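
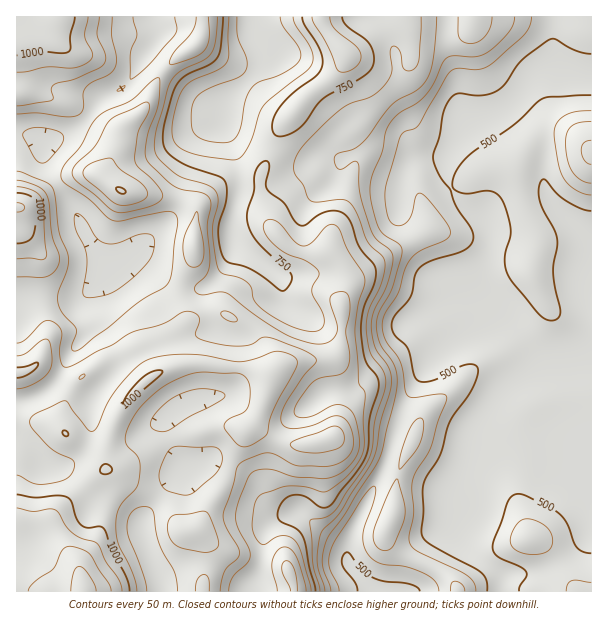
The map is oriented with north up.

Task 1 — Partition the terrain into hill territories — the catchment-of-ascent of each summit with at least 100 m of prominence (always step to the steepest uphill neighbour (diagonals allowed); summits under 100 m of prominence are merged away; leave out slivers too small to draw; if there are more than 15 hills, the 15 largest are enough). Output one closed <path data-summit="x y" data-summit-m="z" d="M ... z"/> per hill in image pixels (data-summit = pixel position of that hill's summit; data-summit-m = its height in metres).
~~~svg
<path data-summit="84 591" data-summit-m="1172" d="M591 16l-437 1 4 16-12 21 54 46 24 8 0 20 12 30 4 16-2 23-8 28 5 21-13 27-12 11-10 5-26-5-15-8-18-17-6-3-7 0-11 6-9 2-8 17-19 15-37 0-17 4-11 5 1 287 575-1 0-229-10-1-9 3-31 3-22-32-32-32-7-18 0-16 9-30-2-17-6-8-17-9-9-10-10-18 0-21 17-28 44-20 30-35 14-5 21 8 20 1z"/><path data-summit="591 152" data-summit-m="657" d="M551 68l-14 5-30 35-42 18-19 30 0 21 6 14 13 14 17 9 6 8 2 17-9 30 0 16 3 11 10 15 26 24 22 32 50-7 0-282-20-2z"/><path data-summit="122 191" data-summit-m="1002" d="M146 52l-19 32-7 6-18 7-14 20-14 13-27 12-4 16 9 19 21 30 13 30 19 27 8 0 15-8 7 0 30 24 14 6 21 3 10-5 12-11 13-27-5-21 10-37-2-24-14-36 0-20-24-8-41-33z"/><path data-summit="59 17" data-summit-m="1025" d="M153 16l-136 0-1 118 17 2 15 6 18-8 14-8 22-29 18-7 12-12 8-19 11-12 7-14z"/><path data-summit="17 207" data-summit-m="1055" d="M27 134l-11 1 0 168 28-7 33 2 12-6 11-11 8-17-17-19-18-38-25-37-5-12 3-15z"/>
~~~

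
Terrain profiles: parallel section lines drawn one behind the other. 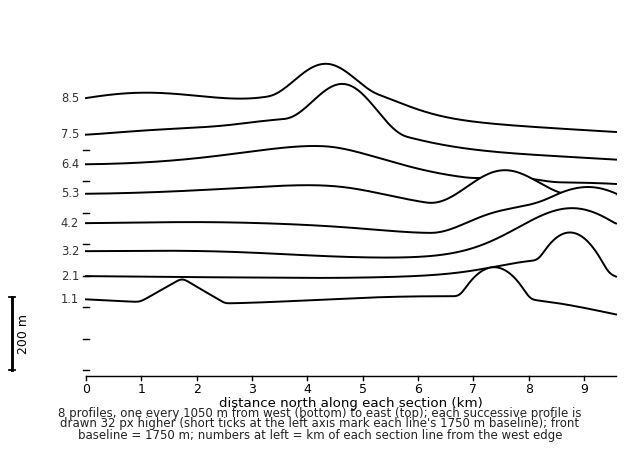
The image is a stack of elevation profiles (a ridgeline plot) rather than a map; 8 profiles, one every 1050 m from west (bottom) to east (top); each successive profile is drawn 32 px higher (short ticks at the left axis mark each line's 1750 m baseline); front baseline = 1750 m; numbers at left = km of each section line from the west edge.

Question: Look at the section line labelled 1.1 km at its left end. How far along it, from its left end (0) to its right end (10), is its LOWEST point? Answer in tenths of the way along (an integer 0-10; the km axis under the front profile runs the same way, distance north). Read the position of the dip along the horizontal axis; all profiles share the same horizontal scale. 10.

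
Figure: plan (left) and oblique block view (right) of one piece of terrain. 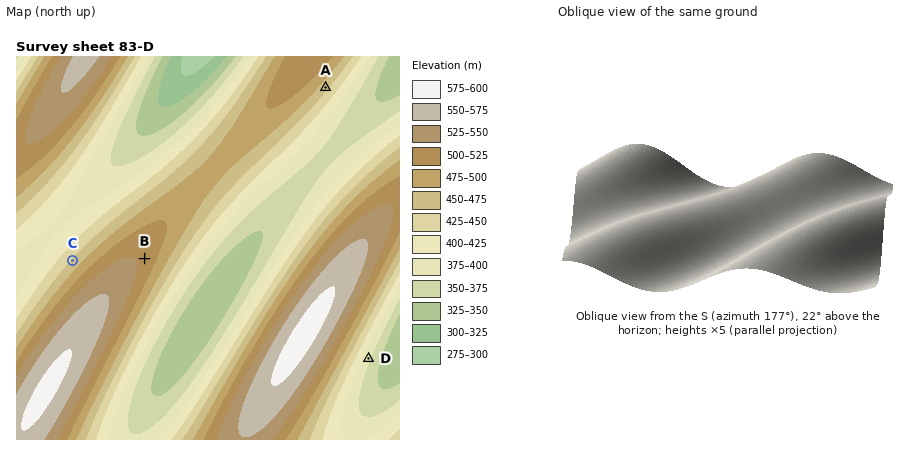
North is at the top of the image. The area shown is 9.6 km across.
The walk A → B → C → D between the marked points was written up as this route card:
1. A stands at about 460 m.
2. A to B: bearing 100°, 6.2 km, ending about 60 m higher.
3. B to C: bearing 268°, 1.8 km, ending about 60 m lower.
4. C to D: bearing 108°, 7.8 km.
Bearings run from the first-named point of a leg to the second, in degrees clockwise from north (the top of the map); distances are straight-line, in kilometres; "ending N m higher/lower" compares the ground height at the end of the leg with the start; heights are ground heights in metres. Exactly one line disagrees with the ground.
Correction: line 2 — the bearing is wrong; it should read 227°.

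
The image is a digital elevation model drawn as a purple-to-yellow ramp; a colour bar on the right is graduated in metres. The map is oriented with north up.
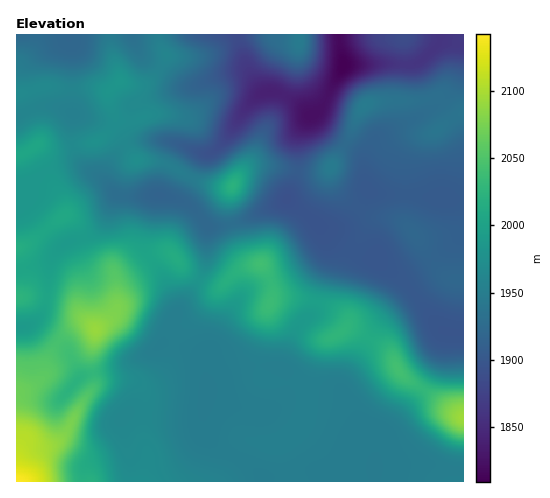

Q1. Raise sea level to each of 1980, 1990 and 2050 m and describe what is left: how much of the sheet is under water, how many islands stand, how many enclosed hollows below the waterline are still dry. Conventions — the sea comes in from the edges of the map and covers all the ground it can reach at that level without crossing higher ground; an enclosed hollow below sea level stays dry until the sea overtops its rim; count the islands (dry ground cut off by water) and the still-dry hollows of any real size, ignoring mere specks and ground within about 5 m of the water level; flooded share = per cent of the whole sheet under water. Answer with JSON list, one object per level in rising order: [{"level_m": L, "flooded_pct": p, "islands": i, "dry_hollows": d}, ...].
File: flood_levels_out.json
[{"level_m": 1980, "flooded_pct": 72, "islands": 1, "dry_hollows": 0}, {"level_m": 1990, "flooded_pct": 76, "islands": 1, "dry_hollows": 0}, {"level_m": 2050, "flooded_pct": 94, "islands": 1, "dry_hollows": 0}]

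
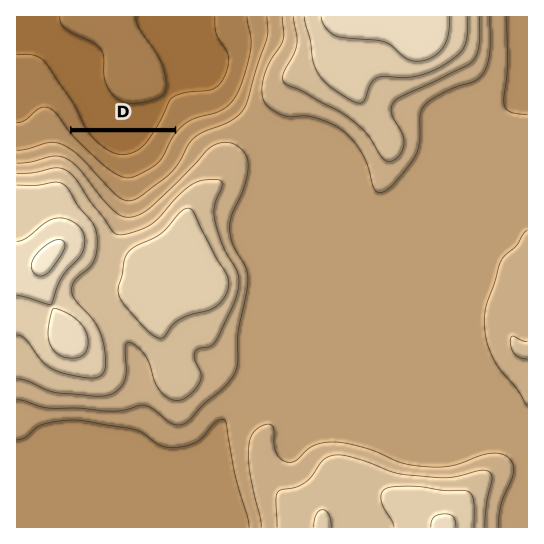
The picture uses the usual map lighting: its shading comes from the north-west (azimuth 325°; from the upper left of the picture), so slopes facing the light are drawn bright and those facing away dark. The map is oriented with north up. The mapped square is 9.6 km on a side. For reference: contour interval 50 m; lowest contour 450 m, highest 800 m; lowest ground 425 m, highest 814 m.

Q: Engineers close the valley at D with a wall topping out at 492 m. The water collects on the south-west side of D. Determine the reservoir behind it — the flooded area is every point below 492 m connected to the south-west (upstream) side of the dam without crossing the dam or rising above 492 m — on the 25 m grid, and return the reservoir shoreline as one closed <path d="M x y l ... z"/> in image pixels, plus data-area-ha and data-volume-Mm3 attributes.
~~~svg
<path d="M171 132l-98 1 32 31 13 8 15 1 17-8 10-10 5-12 7-9-1-2z" data-area-ha="94" data-volume-Mm3="30.82"/>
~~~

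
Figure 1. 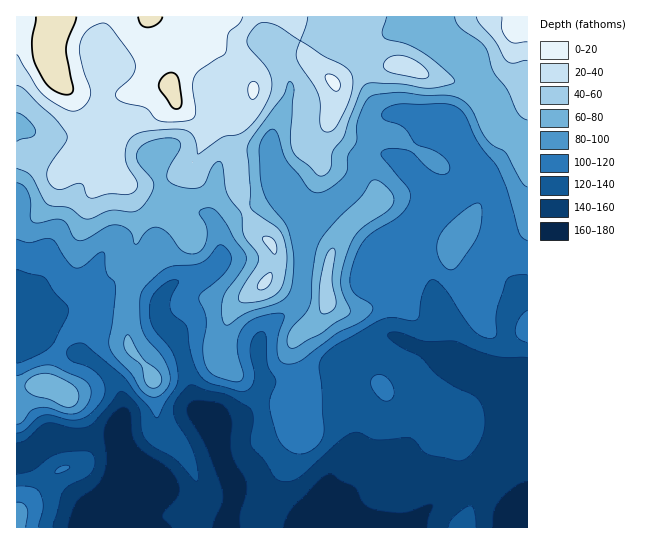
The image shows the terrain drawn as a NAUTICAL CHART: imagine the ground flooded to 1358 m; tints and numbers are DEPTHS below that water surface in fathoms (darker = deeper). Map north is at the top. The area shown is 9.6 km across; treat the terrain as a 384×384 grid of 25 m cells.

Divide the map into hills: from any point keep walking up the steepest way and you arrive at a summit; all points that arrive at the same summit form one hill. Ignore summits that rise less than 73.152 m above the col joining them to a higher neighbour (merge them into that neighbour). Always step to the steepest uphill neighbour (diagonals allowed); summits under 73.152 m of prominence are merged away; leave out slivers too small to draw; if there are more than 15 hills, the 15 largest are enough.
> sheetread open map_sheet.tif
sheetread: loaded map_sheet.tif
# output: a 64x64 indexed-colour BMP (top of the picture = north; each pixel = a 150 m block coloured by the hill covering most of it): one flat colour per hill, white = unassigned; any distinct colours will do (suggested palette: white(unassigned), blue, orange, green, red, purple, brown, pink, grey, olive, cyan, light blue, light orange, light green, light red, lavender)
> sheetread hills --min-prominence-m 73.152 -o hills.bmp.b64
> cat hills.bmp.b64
<image width="64" height="64" href="data:image/bmp;base64,Qk12CAAAAAAAAHYAAAAoAAAAQAAAAEAAAAABAAQAAAAAAAAIAAATCwAAEwsAABAAAAAAAAAA////ALR3HwAOf/8ALKAsACgn1gC9Z5QAS1aMAMJ34wB/f38AIr28AM++FwDox64AeLv/AIrfmACWmP8A1bDFAERERERBERERERERERERERERERERERERERERERERERERREREREERERERERERERERERERERERERERERERERERERFERERERBEREREREREREREREREREREREREREREREREREUREREREQRERERERERERERERERERERERERERERERERERREREREREERERERERERERERERERERERERERERERERERFERERERERBEREREREREREREREREREREREREREREREREUREREREREERERERERERERERERERERERERERERERERERREREREREQRERERERERERERERERERERERERERERERERFERERERERBERERERERERERERERERERERERERERERERETNEREREREERERERERERERERERERERERERERERERERERMzREREREQREREREREREREREREREREREREREREREREREzMzMzMzMxERERERERERERERERERERERERERERERERETMzMzMzMzERERERERERERERERERERERERERERERERERMzMzMzMzMREREREREREREREREREREREREREREREREREzMzMzMzMxERERERERERERERERERERERERERERERERETMzMzMzMzERERERERERERERERERERERERERERERERERMzMzMzMzMREREREREREREREREREREREREREREREREREzMzMzMzMxERERERERERERERERERERERERERERERERETMzMzMzMxERERERERERERERERERERERERERERERERERMzMzMzMxEREREREREREREREREREREREREREREREREREzMzMzMxERERERERERERERERERERERERERERERERERETMzMzMRERERERERERERERERERERERERERERERERERERMzMzEREREREREREREREREREREREREREREREREREREREzMxERERERERERERERERERERERERERERERERERERERETMxERERERERERERERERERERERERERERERERERERERERMxERERERERERERERERERERERERERERERERERERERERExEREREREREREREREREREREREREREREREREREREREREREREREREREREREREREREREREREREREREREREREREREREREREREREREREREREREREREREREREREREREREREREREREREREREREREREREREREREREREREREREREREREREREREREREREREREREREREREREREREREREREREREREREREiEREREREREREREREREREREREREREREREREREREREREiIRERERERERERERERERERERERERERERERERERERERESIhERERERERERERERERERERERERERERERERERERERESIiERERERERERERERERERERERERERERERERERERERERIiIREREREREREREREREREREREREREREREREREREREREiIhERERERERERERERERERERERERERERERERERERERESIiERERERERERERERERERERERERERERERERERERERERIiIREREREREREREREREREREREREREREREREREREREREiIhERERERERERERERERERERERERERERERERERERERESIiERERERERERERERERERERERERERERERERERERERERIiIREREREREREREREREREREREREREREREREREREREREiIhERERERERERERERERERERERERERERERERERERERESIiERERERERERERERERERERERERERERERERERERERESIiIREREREREREREREREREREREREREREREREREREREiIiIhEREREREREREREREREREREREREREREREREREREREiIiERERERERERERERERERERERERERERERERERERERERIiIRERERERERERERERERERERERERERERERERERERERESIhERERERERERERERERERERERERERERERERERERERERIiEREREREREREREREREREREREREREREREREREREREREiIRERERERERERERERERERERERERERERERERERERERESIhERERERERERERERERERERERERERERERERERERERERIiERERERERERERERERERERERERERERERERERERERERIiIREREREREREREREREREREREREREREREREREREREREiIhEREREREREREREREREREREREREREREREREREREREiIiERERERERERERERERERERERERERERERERERERERESIiIRERERERERERERERERERERERERERERERERERERESIiIhERERERERERERERERERERERERERERERERERERESIiIiERERERERERERERERERERERERERERERERERERESIiIiIRERERERERERERERERERERERERERERERERERESIiIiIhERERERERERERERERERERERERERERERERERESIiIiIiERERERERERERERERERERERERERERERERERESIiIiIiIRERERERERERERERERERERERERERERERERESIiIiIiIhERERERERERERERERERERERERERERERERERIiIiIiIi"/>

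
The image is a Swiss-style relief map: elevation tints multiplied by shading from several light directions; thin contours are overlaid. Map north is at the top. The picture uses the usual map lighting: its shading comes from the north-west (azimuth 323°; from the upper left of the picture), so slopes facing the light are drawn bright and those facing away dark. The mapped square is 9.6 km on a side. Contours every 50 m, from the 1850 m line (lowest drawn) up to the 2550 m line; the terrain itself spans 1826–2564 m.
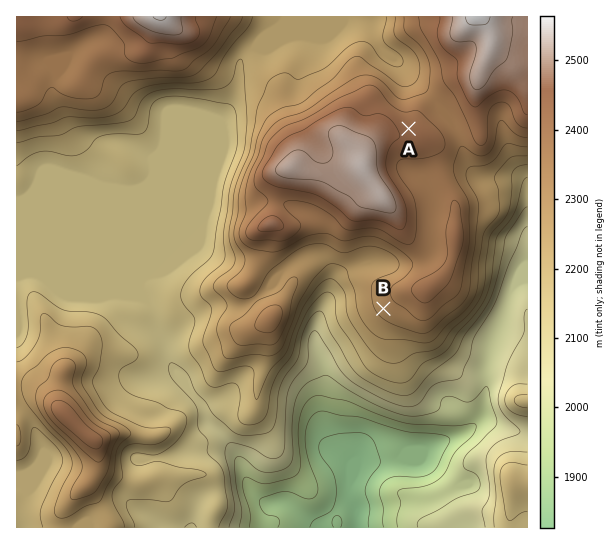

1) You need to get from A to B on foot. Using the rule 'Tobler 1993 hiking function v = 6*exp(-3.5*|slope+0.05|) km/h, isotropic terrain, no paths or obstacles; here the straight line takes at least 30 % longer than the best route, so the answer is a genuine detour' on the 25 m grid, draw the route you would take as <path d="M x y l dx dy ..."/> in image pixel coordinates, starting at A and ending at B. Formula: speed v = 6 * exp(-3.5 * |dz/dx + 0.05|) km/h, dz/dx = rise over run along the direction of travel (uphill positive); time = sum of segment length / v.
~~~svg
<path d="M409 129l13 26 0 99-5 11-16 16-6 2-5 6-7 13 0 7"/>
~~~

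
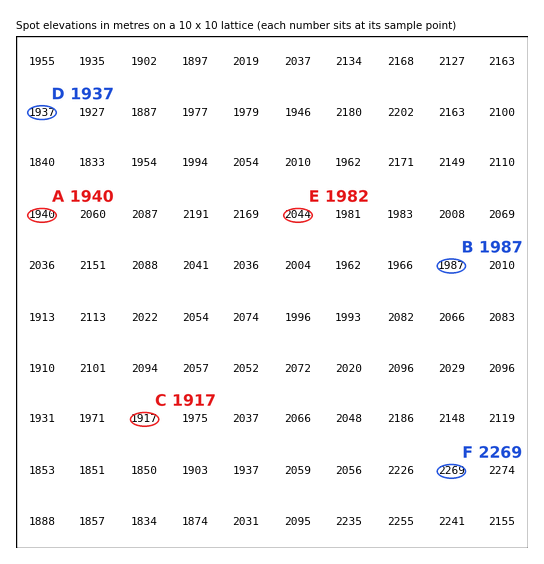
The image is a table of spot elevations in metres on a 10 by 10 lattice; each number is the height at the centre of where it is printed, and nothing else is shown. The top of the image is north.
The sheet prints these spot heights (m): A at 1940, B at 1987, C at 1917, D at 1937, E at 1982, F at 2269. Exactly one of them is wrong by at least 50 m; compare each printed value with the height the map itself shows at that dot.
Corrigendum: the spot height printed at E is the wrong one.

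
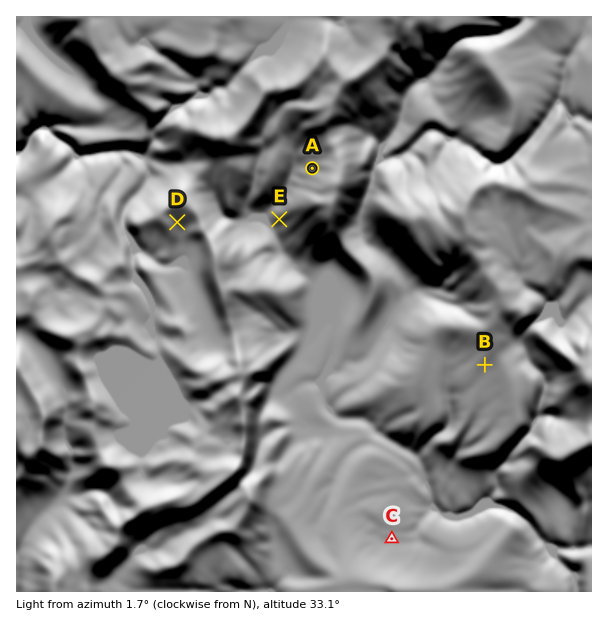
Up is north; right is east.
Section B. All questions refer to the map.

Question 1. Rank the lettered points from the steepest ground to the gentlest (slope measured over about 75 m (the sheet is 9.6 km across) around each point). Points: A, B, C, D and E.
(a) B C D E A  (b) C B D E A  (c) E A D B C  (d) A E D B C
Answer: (d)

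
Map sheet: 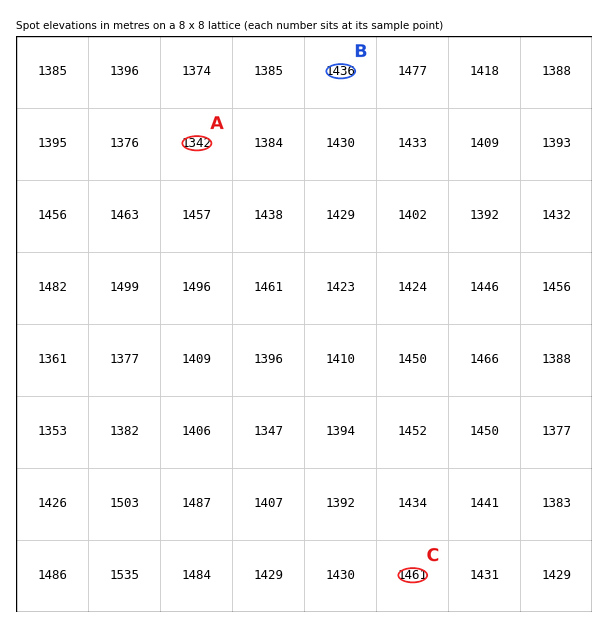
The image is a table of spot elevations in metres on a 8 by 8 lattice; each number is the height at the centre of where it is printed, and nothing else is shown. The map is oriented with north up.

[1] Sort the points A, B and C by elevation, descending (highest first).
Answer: ["C", "B", "A"]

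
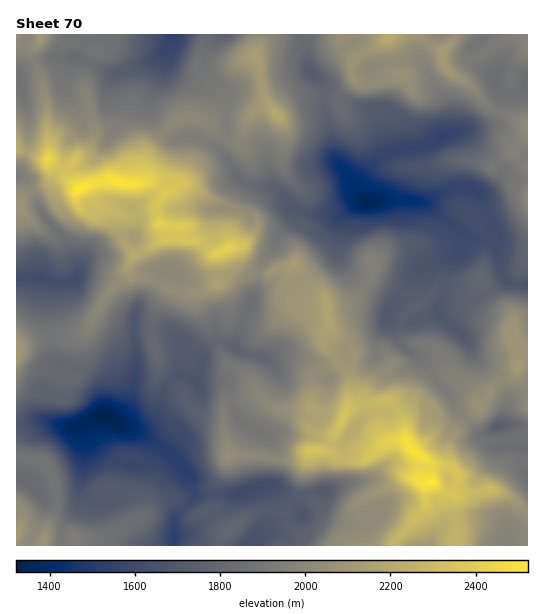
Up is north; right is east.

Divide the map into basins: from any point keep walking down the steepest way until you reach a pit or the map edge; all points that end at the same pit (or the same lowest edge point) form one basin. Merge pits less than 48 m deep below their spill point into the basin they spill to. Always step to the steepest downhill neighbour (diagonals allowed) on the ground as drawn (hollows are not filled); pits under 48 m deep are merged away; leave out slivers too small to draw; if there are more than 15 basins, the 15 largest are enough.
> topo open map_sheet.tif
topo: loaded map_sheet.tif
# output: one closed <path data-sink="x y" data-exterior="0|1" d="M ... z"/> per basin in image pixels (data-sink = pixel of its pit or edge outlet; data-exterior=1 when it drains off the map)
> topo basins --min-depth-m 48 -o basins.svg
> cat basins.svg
<path data-sink="102 415" data-exterior="0" d="M113 179l-19 3-9 5 6 4 10 16 16 6 3 3 1 23 12 14-8 24-18 18-16 30-8 8-8 2-28 0-31 13 1 198 57 0 1-9 22 1 10-3 22-13 17-7 11-10 13-6 7 0 10 12 7 4 16-5 6-6 0-19 8-14 3-14 3-3 28 1 27 6 13-3 10-6-4 29 1 11 4 7-12-1-13 11 3 15 6 7 8 5-14 7-1 3 107 0 2-5 30-33 0-23 4-3 4 0 14 12 8-2 4-12-2-7-7-6-19-2-6-7-12-7-8-10-19 1-19 16-6 3-19-2-12-8-5 0 6-6 2-12 7-8 9-22 2-23-3-8 5-13 0-7-4-7-10-6-7-8-4-11-3-21-6-5-9-3-6-6-10-22-5 4-12 2-8 5-18 0-10-7-6-15-6-5-2-14 1-25-2-3-20-8-23-14-14 10-4 0-11-11-4-1-11 2-14 0z"/><path data-sink="367 203" data-exterior="0" d="M511 34l-54 0-5 9-10 8-24-17-28 0-2 6 5 13 4 21-28 8-15-1-15 16-1 4-9-6-24 0-18 7-10 12-7-7-8 0-9 6-6 7-4 16-5 7-11-2-18-16-12-7-15 0-9 5-16 16-6 8-7 16-2 19 12 0 11 11 4 0 14-10 23 14 21 8 0 28 2 14 6 5 6 15 8 6 20 1 8-5 12-2 6-3 0 4 5 7 4 10 6 6 9 3 6 5 3 21 4 11 7 8 10 6 4 7 0 7-5 13 3 8-3 27 42-6 6 6 5 10 4 14 0 9 4 8 25 18 11 0 2-2 1-15 5-13 7-11 18-18 3 0 12-22 23-13 3-8-6-19 5-3 10 14 0-231-39-18-24-26-14-9 10-9 18-6z"/><path data-sink="173 35" data-exterior="1" d="M206 34l-164 0-10 21 9 22 6 26 2 41-1 15 15 10 5 10 10 10 27-10 8 0 12 4 16-1 3-6 0-13 3-8 10-16 16-16 9-5 11-1 9 2 13-19 0-8-14-13-2-7 0-11z"/><path data-sink="41 277" data-exterior="0" d="M49 159l-2 4 2 6 0 11-4 5-22 10-3 4 0 9-4 1 1 138 30-12 28 0 8-2 8-8 16-30 18-18 3-12 5-8 0-4-10-12-3-6 0-19-3-3-16-6-14-20-9 2-10-10-3-8z"/><path data-sink="498 427" data-exterior="0" d="M527 357l-7 6-7 12-20 10-12 22-3 0-18 18-7 11-5 13 0 12-4 6 9 2 6 7-5 19 8-2 17 0 11-4 17 6 15 12 6 2z"/><path data-sink="311 72" data-exterior="0" d="M342 34l-31 1-10 6-24-3-12 4-9 9-1 4 5 13 5 31 12 15 10-12 11-5 31-2 9 6 1-4 14-14 2-3-3-5 0-11 3-7-10-12z"/><path data-sink="238 493" data-exterior="0" d="M307 451l-9 7-13 3-27-6-28-1-3 3-3 14-8 14 0 19-7 7 12 17 4 3 4 0 12-10 14-8 10-3 18 0 11-11 13-1-3-17z"/><path data-sink="225 35" data-exterior="1" d="M261 34l-54 1-7 20-1 17 2 7 14 13 0 8-8 15-6 6 9 2 8-5 7-1 20 2 17-12 9 0-6-8-5-31-5-13 6-14z"/><path data-sink="495 76" data-exterior="0" d="M527 34l-14 0-34 23-18 6-10 9 14 9 24 26 37 18 2-1z"/><path data-sink="174 537" data-exterior="0" d="M177 499l-12 2-8 4-11 10-17 7-22 13-10 3-22-1 0 8 146 1 2-9 5-5-7-4-9-16-5-2-13 5-7-4z"/><path data-sink="507 545" data-exterior="1" d="M490 489l-11 4-17 0-9 3-2 5 0 8 5 19-3 18 75-1 0-34-21-16z"/><path data-sink="354 429" data-exterior="0" d="M390 401l-40 5-10 19-7 8-4 15-4 3 5 0 12 8 19 2 6-3 19-16 19-1-1-17-8-17z"/><path data-sink="21 80" data-exterior="0" d="M17 45l-1 104 31 10 2-2-1-45-7-35-9-22 3-8-14 0z"/><path data-sink="429 545" data-exterior="1" d="M433 482l-4 0-4 3 0 23-30 33-1 5 58-1 4-17-5-19 2-14-8-2z"/><path data-sink="258 545" data-exterior="1" d="M283 510l-18 0-20 8-22 19-2 8 64 1 10-5 6-5-8-5-6-7z"/>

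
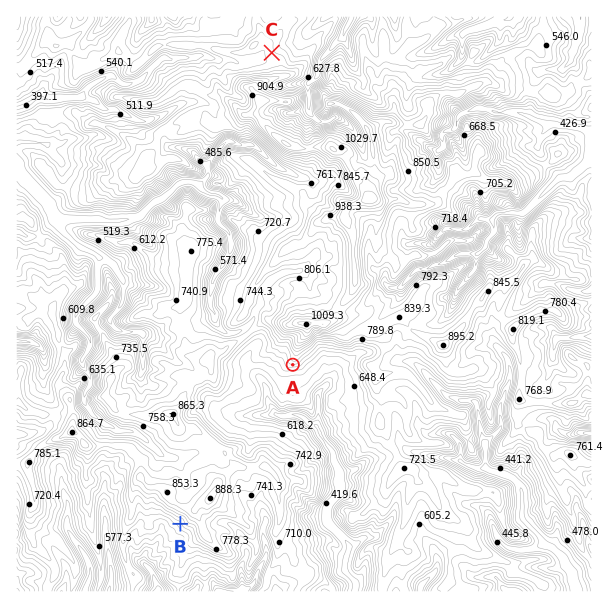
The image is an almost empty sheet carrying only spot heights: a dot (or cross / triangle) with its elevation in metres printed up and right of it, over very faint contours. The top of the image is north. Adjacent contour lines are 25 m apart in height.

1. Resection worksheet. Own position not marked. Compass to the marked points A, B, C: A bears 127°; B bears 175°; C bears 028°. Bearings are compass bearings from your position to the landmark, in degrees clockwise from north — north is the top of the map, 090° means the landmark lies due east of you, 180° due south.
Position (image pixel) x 158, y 264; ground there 690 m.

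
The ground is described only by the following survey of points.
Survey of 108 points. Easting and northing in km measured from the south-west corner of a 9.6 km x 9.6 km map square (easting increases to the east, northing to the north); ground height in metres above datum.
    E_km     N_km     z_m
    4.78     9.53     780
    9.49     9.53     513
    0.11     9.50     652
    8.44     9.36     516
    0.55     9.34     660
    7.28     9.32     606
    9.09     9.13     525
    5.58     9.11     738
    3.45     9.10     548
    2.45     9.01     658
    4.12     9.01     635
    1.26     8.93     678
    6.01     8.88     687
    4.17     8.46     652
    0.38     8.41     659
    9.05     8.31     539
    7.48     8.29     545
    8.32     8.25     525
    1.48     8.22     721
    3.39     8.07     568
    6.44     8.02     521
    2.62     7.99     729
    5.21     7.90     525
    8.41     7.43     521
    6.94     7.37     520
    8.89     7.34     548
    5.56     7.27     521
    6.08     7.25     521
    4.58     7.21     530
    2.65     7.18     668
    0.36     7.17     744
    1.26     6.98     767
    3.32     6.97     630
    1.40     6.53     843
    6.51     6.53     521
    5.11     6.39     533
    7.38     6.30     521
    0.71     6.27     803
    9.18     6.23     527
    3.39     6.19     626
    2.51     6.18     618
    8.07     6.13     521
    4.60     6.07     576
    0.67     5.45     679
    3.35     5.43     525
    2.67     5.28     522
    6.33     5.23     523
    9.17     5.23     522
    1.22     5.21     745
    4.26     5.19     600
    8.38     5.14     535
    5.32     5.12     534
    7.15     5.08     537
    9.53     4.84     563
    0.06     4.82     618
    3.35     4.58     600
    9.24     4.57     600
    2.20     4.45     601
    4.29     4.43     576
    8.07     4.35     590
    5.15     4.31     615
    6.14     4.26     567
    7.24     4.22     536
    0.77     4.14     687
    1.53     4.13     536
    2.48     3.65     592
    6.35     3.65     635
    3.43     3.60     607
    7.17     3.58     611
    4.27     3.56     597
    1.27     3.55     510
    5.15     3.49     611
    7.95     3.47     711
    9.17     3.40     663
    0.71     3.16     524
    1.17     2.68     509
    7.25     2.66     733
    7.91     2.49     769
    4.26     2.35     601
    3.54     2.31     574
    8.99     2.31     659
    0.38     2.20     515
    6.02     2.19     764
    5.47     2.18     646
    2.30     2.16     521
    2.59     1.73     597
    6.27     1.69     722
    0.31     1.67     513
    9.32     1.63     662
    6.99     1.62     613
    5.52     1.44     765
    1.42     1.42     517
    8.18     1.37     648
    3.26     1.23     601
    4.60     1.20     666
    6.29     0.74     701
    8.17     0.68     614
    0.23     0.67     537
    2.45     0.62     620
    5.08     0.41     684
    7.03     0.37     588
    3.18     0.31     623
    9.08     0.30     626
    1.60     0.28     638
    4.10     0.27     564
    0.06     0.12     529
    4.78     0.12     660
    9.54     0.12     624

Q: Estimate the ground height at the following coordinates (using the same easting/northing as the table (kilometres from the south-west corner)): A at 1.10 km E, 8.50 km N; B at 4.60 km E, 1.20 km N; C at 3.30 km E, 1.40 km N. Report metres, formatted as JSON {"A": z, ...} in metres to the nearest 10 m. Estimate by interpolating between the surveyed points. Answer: {"A": 700, "B": 670, "C": 590}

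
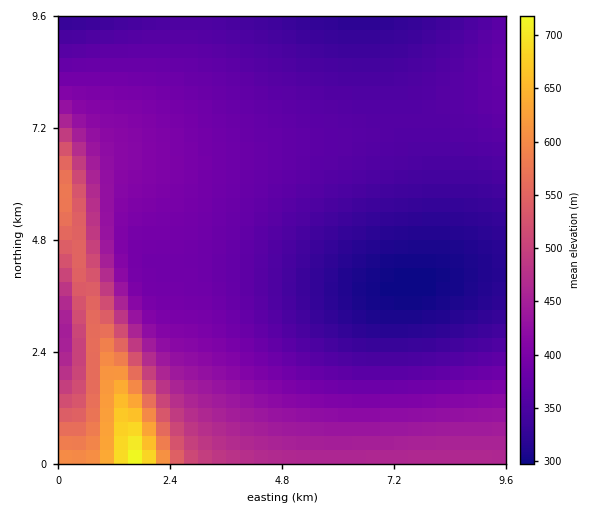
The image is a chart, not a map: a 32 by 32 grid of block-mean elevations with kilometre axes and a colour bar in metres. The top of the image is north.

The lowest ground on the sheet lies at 300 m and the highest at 730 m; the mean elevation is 400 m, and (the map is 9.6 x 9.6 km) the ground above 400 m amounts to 30.5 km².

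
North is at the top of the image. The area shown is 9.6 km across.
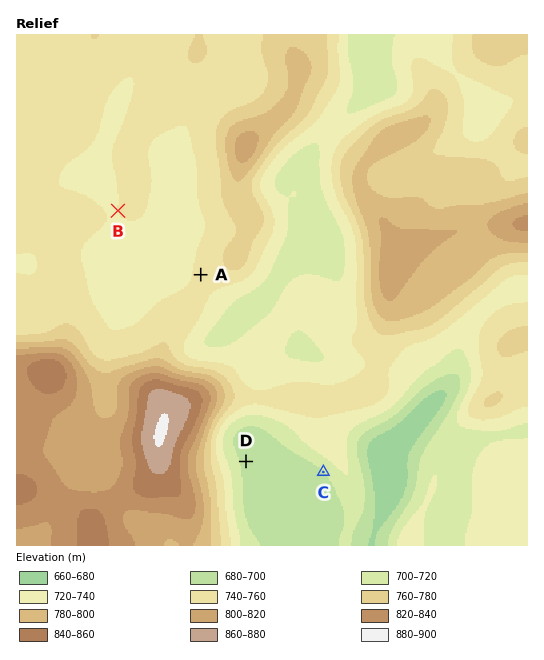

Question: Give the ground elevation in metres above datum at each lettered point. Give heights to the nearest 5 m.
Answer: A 740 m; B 740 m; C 700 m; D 695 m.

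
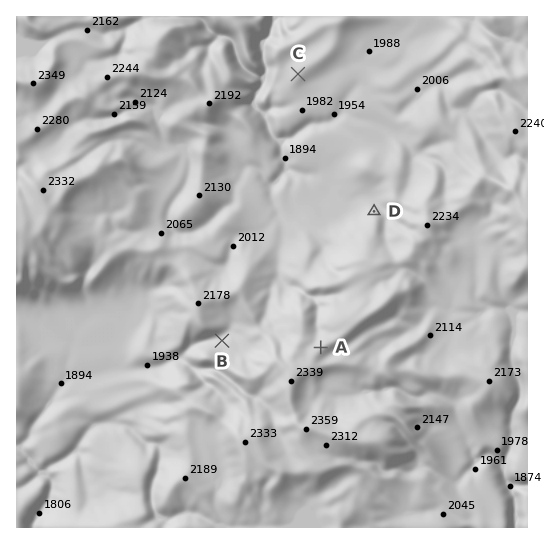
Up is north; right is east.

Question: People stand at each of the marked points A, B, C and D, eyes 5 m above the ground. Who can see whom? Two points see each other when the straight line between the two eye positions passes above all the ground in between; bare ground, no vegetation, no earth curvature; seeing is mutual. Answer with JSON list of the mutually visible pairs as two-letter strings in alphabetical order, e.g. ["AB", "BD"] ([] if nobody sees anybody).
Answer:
["AC", "CD"]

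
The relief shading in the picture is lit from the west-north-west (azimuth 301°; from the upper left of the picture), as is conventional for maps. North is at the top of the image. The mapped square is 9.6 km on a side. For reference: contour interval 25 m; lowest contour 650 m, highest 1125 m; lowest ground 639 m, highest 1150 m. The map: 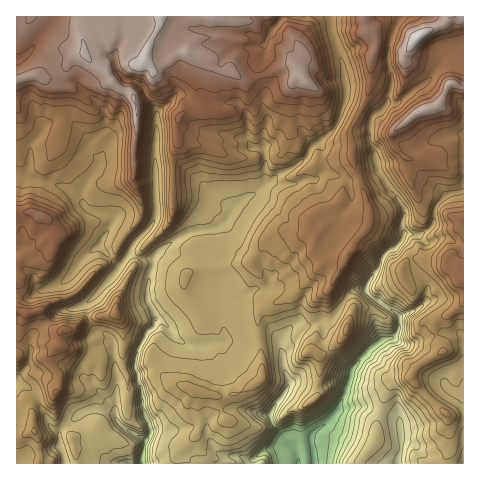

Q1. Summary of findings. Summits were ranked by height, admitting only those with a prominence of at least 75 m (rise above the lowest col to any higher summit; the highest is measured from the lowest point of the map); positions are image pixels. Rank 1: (419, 36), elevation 1150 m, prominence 511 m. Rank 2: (146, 56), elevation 1140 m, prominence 177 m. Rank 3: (425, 110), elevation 1125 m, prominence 95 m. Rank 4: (42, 216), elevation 1088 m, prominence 126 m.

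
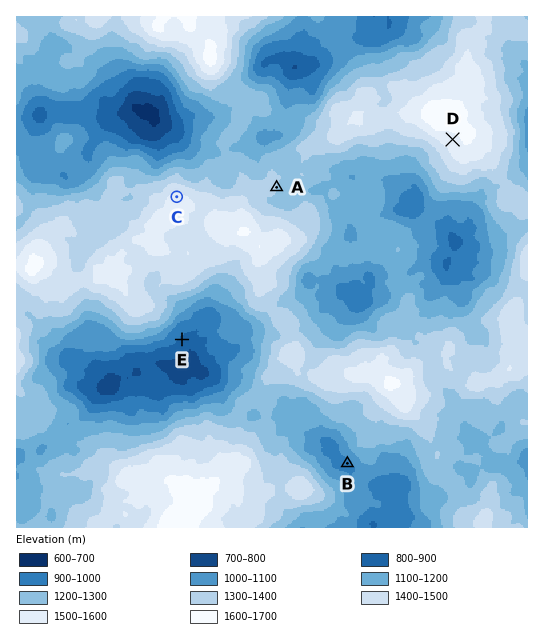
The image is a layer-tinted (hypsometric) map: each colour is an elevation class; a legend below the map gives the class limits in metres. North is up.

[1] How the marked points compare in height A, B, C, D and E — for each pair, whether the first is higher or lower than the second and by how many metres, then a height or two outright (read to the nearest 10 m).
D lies higher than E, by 690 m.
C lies higher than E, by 640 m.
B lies lower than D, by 600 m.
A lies higher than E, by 420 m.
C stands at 1520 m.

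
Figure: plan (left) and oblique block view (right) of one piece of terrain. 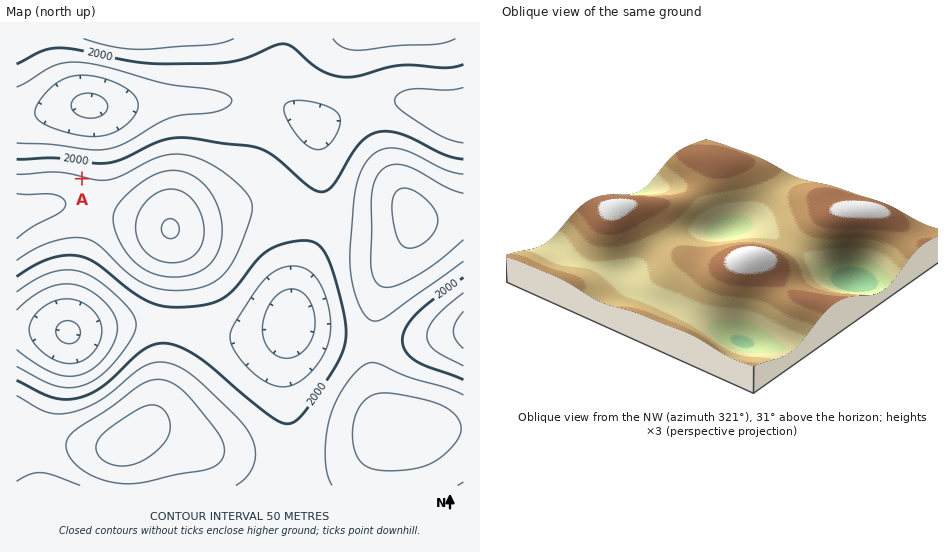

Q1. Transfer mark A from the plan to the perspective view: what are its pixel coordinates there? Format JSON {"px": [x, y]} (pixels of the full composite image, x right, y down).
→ {"px": [780, 304]}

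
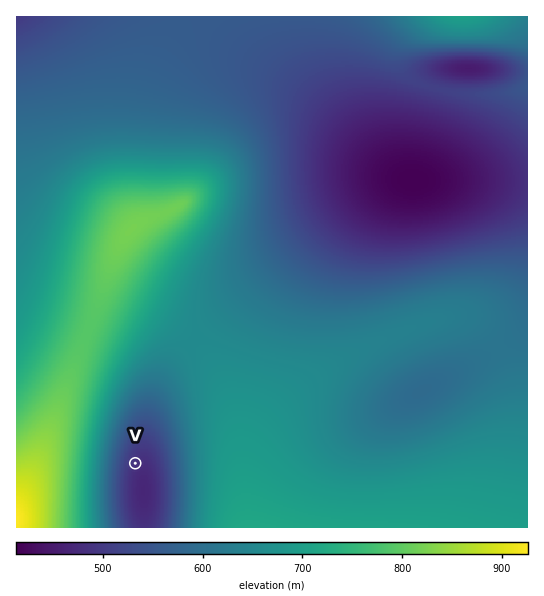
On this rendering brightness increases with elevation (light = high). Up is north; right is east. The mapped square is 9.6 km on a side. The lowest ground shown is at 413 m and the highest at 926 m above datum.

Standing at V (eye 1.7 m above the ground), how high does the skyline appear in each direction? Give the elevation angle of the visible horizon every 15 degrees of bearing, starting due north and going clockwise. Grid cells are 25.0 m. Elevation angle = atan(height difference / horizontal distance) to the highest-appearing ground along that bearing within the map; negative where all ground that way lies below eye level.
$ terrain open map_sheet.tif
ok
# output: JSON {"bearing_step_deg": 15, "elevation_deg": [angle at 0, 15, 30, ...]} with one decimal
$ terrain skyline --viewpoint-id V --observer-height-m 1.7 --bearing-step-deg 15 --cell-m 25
{"bearing_step_deg": 15, "elevation_deg": [5.3, 4.5, 5.1, 6.0, 6.9, 7.5, 7.7, 7.4, 6.8, 5.8, 2.6, 0.2, 0.3, 2.7, 6.6, 9.7, 11.9, 13.5, 14.3, 14.3, 13.5, 11.9, 9.8, 7.4]}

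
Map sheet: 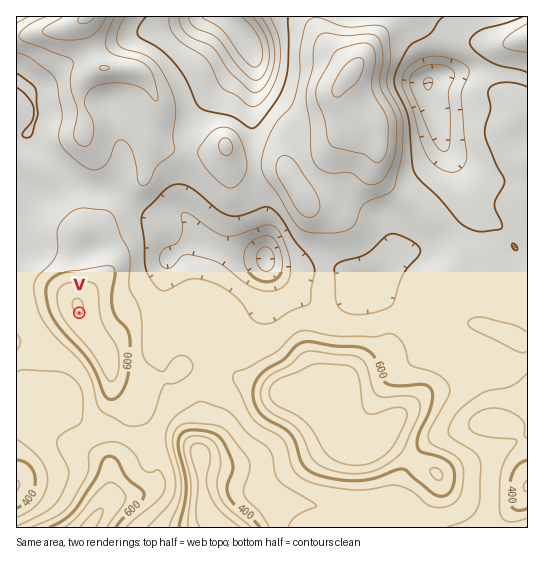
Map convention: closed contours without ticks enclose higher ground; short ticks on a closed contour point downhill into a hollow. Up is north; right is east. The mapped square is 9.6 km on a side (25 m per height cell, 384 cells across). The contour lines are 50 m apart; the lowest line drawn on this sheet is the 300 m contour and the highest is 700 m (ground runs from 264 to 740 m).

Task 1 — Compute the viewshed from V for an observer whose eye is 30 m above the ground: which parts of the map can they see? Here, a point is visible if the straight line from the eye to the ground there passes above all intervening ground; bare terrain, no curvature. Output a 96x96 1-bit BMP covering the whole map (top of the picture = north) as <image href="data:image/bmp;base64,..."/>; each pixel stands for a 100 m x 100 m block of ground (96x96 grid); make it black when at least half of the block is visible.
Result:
<image width="96" height="96" href="data:image/bmp;base64,Qk2+BAAAAAAAAD4AAAAoAAAAYAAAAGAAAAABAAEAAAAAAIAEAAATCwAAEwsAAAIAAAAAAAAA////AAAAAAD//AAAAAf//8AAAAD//gAAAA///wAAAAD//wAAAA///AAAAAD//4AAAB//8AAAAAD//8AAAD//wAAAAAD///AAAH//gAAAAAAf//+AAH/+AAAAAAAP///gAH/8AAAAAAAH///wAH/8AAAAAAAD///gAH/+AAAAAAAD///AAH//AAAAAAAB//8AAH//gAAAAAAB//8AAH//8AAAAAAD//4AAH//+AAAAAAH//wAAP///AAAAACP//gAAP///gAAAAD///AAAP///gAAAAD//+AAAP///AAAAAD//4AAAf//+AAAAAD//wAAAf//8AAAAAD//wAAA///8AAAAAD//wAAH///4AAAAAD//wAAH///wAAAAAD//4AAH///wAAAAAD//4AID///wAAAAAD//4AMD///4AAAAAD/84AeD///8AAAAAD/4YAeD///+AAAAAD/wYAfD///+AAAAAD/gcA/n////AAAAAD/gcA//////AAAAAD/A8A//////gAAAID+A8Af/////wAAB4H+A+Af/////wAABwf8B/Af/////44AD//4D/gf//////4AP//4D/g///////4B///wH/w///////4P///wP/x/////////B//gf//////////+A//gf//////////+AP/Af//////////+AH/Af//////////+AH+AP///////+H/+AH+AB////4H/8D//AEeAA////wB/8D//AAOAAf///gB/+D//gAEAAf///AA/+f//gAEAAP+P/AA/////wAEAAHuP/AB/////4AMAAHGf/4B/////8c8AAHj//8B///////8AAHj//8D///////8AAPz///////////+AD/7//////w////+Af////////wf////A/////////gH////j/////////gH+H///////////jAD8D///4///////AAD4B///wB/////+AADgB///4D/////8AAHAB///4P/////8AD8AB//////////4AHgAA//////////wAPAAA//////////wAPAAAf///////8/gAfAAAf///////8/gH/AAAf///////4fAf/gAAP///////4fA//gAAP///////4PA//gAAH///////wPB//gAAD///////gHj//AAAB/////8HAH///AAAAf+f//8AAD//zAAAAH8H//8AAD//xAAAAD8HH/8AAB//gAAAAD+OH/4AAB//gAAAAD/+H/4AAA//AAAAAD/+H/wAAAf/AAAAAD//H/gAAAf+AAAAAD////gAAAP/AAAAAD////AAAAP/gAAAAD////AAAAH/wAAAAD///+AAAAH/gAAAAD/z/8AAAAH/gAAAAD/w8AAAAAH/gAAAAD/4AAAAAAH/AAAAAD/+AAAAAAH+AAAAAD//AAAAAAH8AAAAAD//AAAAAAP4AAAAAD//gAAAAA/wAAAAAB//wAAAAB/gAAAAAAD/wAAAAD/AAAAAAAAP4AAAAH/AAAAAAAAD4AAAAP+AAAAAAA="/>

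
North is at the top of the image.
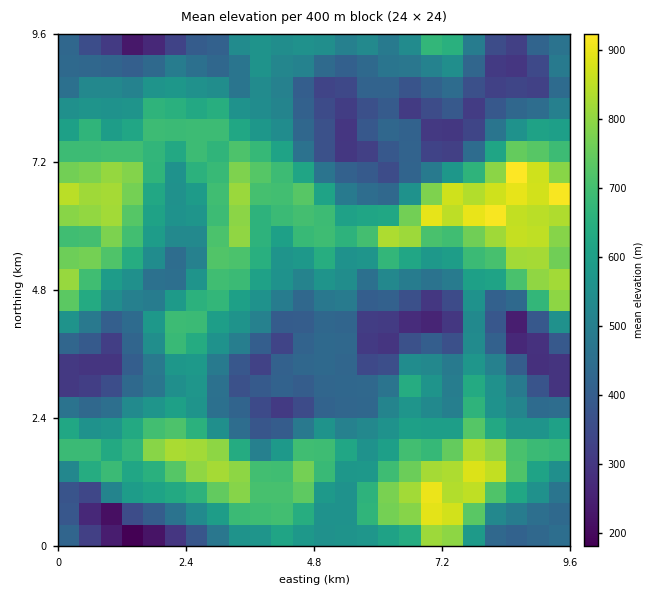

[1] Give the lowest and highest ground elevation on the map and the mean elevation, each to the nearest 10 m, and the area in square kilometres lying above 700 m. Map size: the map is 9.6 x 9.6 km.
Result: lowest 170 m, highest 950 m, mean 560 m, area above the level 15.4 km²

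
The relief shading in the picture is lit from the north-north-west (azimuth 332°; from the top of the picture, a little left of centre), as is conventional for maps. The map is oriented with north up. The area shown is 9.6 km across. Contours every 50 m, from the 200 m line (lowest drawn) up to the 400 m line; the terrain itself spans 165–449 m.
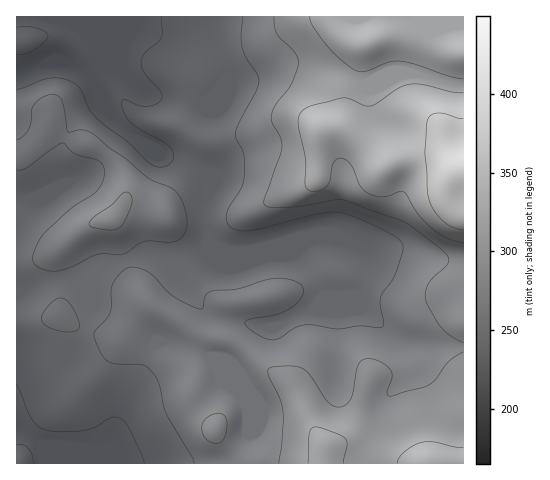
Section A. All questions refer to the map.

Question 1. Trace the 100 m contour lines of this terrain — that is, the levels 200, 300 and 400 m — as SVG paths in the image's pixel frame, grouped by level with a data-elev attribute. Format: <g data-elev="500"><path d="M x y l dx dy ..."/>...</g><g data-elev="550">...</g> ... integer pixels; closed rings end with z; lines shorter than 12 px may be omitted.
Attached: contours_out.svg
<g data-elev="200"><path d="M33 463l-1-8-4-7-5-3-6 0"/><path d="M17 384l14 34 7 8 7 4 15 2 22-1 13-4 16-9 6-1 5 2 8 10 12 26 2 8"/><path d="M17 55l8-1 8-4 11-8 4-6-3-4-9-4-9-2-10 1"/><path d="M161 17l1 15-1 6-3 4-13 11-3 4-1 6 4 11 16 17 1 5-1 3-4 5-9 2-9 0-14-7-3 2 0 3 3 11 7 9 32 18 7 6 2 5 0 5-2 4-4 4-8 1-9-4-23-21-27-20-11-13-9-20-8-7-11-4-12 0-32 11"/></g><g data-elev="300"><path d="M211 442l9 1 5-6 2-16-2-4-3-3-6-1-6 2-5 4-3 5 1 10 3 5z"/><path d="M463 352l-15 10-13 17-5 6-39 11-3 0-1-3 5-16-2-8-5-5-9-4-7-1-6 1-3 3-3 4-6 32-5 6-6 2-6-1-6-4-17-26-8-7-12-3-21 2-2 2 0 5 12 23 3 14-1 30-3 21"/><path d="M109 230l9-2 7-7 7-19-1-6-2-3-6 0-12 12-17 12-5 6 0 2 3 2z"/><path d="M274 17l2 16 19 20 3 10-7 21-15 20-4 9 0 9 8 15 2 10-18 52 0 5 7 3 17 0 46-7 9 0 56 20 12 6 30 23 7 8 1 3-2 5-14 12-5 7-2 7 0 8 2 8 13 20 10 9 12 7"/></g><g data-elev="400"><path d="M463 118l-4 0-19-5-6 1-4 2-3 7-2 29 3 41 4 14 6 9 8 7 8 5 9 2"/></g>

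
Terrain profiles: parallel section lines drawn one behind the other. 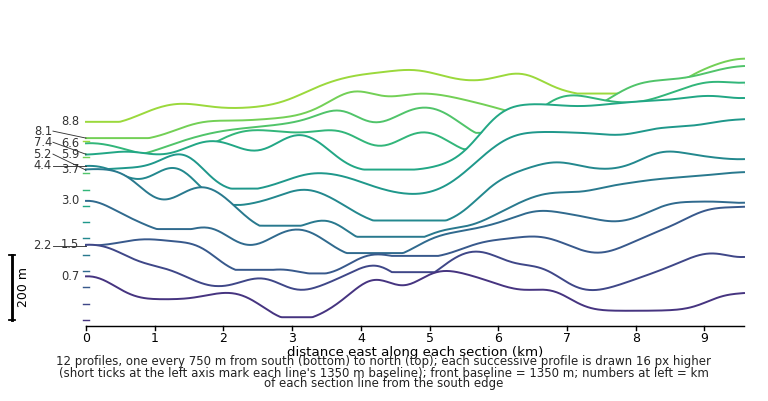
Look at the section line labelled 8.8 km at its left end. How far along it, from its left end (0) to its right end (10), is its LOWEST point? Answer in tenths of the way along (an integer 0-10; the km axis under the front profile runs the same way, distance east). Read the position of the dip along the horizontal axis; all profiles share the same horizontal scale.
0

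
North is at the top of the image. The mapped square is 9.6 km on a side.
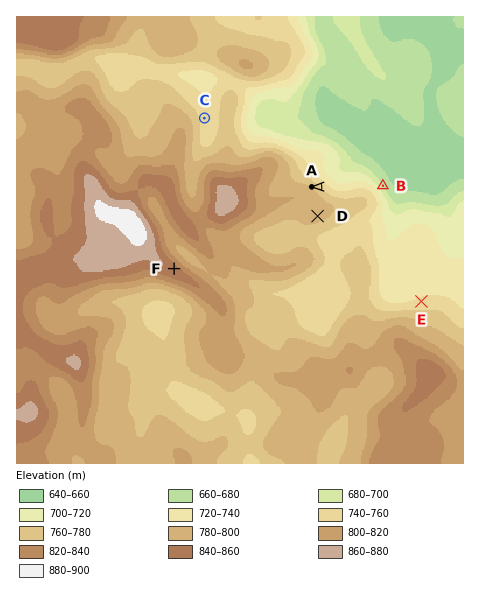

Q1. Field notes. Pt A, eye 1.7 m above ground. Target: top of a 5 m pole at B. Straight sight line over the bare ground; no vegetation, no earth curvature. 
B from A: no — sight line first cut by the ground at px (350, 186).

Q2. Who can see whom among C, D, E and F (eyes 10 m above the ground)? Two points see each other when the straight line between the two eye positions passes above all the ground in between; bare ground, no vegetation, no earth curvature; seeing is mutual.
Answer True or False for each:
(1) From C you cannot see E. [True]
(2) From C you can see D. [False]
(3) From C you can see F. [False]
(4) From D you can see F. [True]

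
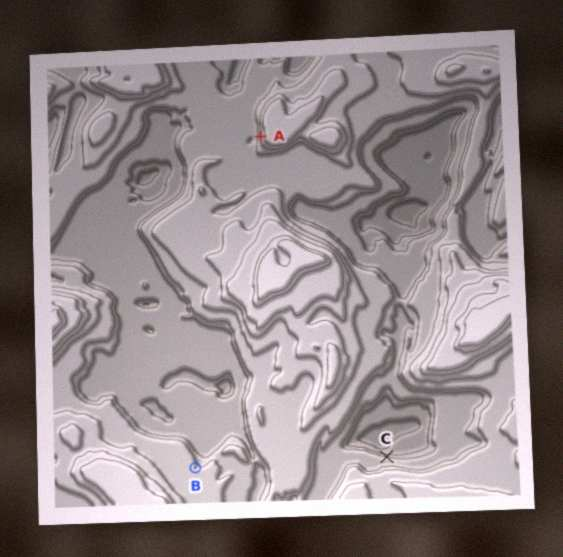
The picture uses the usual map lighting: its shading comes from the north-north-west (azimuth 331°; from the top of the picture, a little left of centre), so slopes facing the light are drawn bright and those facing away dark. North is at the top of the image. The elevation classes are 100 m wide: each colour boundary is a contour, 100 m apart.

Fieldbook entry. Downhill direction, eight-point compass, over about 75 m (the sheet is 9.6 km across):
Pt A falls W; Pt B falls NE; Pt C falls N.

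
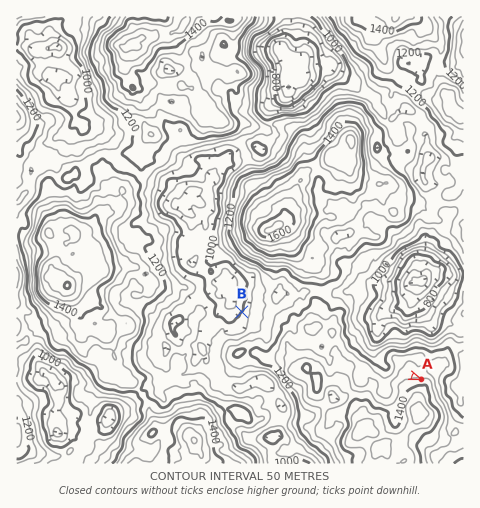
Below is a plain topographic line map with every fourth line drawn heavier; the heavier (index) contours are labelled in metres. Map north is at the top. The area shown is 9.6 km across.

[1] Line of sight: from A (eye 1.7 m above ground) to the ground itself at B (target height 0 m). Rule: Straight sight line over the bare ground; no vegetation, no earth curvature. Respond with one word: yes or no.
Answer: no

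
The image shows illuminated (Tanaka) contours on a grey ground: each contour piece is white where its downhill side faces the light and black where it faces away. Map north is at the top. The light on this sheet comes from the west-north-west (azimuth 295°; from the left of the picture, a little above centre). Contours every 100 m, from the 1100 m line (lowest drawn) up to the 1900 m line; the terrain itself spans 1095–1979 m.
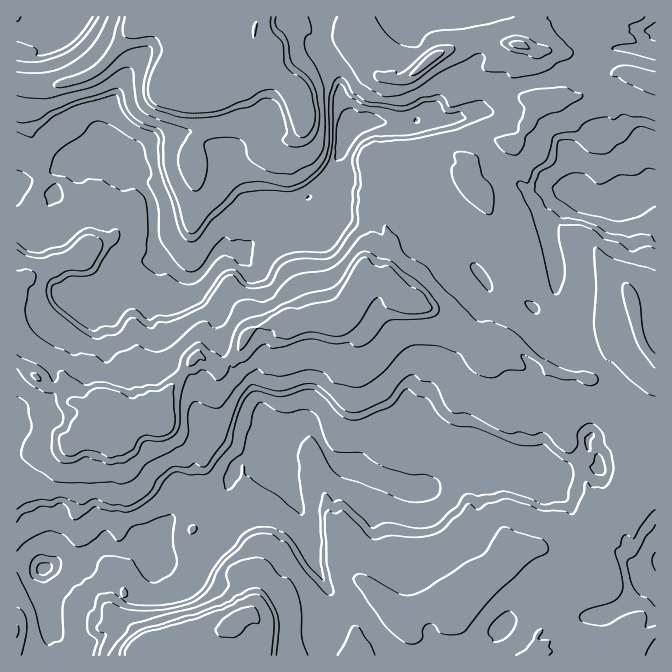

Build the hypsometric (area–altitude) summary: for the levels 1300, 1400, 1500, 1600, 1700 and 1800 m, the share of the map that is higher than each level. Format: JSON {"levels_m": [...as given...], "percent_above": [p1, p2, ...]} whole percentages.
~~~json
{"levels_m": [1300, 1400, 1500, 1600, 1700, 1800], "percent_above": [93, 71, 64, 30, 12, 8]}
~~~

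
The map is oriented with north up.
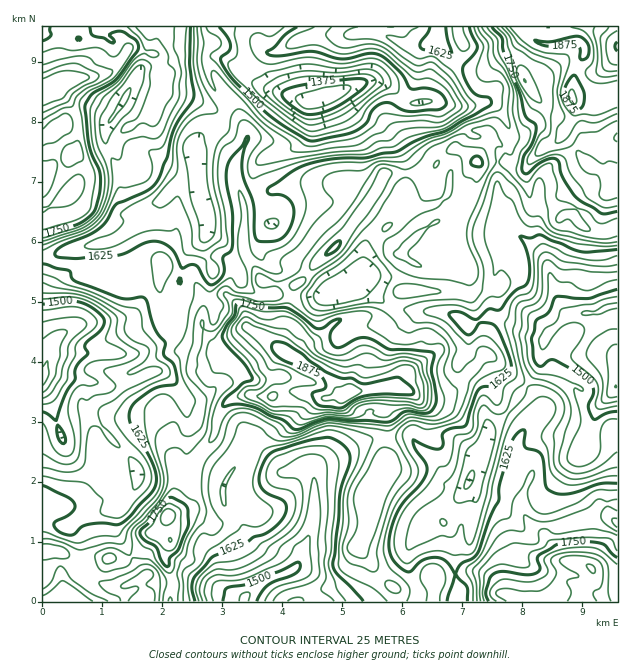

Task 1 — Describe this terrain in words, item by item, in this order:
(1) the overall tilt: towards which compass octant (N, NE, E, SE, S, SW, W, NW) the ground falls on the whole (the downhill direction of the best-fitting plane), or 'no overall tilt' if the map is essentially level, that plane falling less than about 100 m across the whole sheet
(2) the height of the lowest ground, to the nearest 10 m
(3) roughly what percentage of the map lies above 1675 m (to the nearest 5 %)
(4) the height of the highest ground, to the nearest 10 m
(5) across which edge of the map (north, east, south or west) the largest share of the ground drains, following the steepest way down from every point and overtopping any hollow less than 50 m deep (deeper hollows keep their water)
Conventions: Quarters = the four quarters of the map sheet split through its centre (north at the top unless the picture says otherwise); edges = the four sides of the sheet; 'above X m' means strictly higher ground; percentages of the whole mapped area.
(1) There is no overall tilt: the best-fitting plane is nearly level.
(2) About 1330 m is the lowest elevation on the sheet.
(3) Ground above 1675 m makes up about 40 % of the sheet.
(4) About 1920 m is the highest elevation on the sheet.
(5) The largest share of the runoff leaves by the eastern edge.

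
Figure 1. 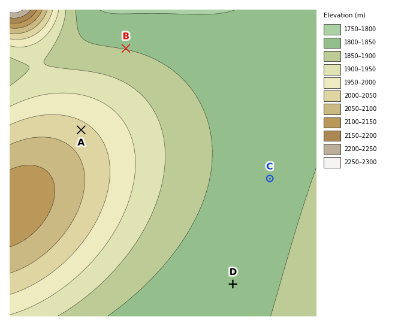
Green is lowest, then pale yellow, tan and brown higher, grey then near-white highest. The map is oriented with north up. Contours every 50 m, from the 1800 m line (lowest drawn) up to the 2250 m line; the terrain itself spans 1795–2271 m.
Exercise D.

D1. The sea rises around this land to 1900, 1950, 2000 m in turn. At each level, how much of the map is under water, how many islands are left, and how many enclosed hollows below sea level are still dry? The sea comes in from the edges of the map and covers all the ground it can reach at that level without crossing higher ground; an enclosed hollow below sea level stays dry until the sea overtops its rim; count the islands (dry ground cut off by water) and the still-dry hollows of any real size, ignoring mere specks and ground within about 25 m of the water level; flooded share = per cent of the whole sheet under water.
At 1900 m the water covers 64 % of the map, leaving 0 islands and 0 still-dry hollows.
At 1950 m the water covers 76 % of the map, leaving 0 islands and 0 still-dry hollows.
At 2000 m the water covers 84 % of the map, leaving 0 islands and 0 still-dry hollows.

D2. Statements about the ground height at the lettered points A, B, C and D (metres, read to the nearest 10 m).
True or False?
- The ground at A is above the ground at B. True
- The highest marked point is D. False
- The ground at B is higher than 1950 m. False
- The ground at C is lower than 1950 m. True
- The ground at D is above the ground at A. False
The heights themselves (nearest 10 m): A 2020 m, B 1850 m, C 1840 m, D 1830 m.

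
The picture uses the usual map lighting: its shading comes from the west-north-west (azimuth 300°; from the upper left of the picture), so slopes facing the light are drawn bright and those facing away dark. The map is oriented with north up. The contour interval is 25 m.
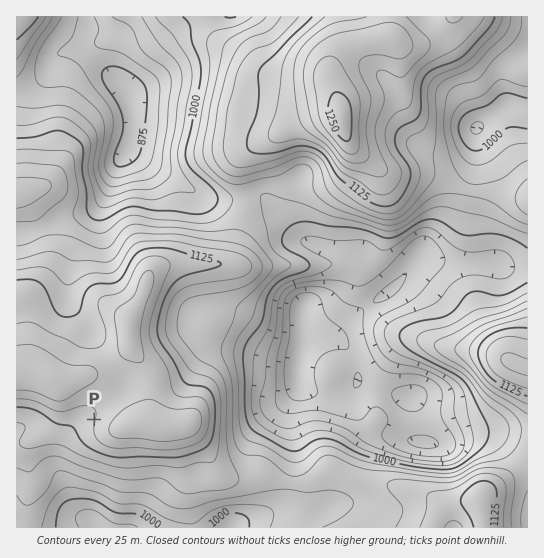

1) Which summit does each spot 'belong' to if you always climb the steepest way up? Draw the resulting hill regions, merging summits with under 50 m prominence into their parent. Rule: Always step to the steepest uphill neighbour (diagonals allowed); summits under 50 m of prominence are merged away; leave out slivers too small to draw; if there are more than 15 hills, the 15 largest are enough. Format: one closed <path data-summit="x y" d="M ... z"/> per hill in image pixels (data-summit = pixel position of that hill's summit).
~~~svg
<path data-summit="149 422" d="M78 51l-9 0-11 4-14 23-7 7-7 4-14 4 0 434 217 1 46-19 10-8 3-6 3-18 0-34-6-30 10-26-2-18 6-34 24 1 10-3 18-18 33-24-16-20-9-16-34-6-27-9-37-41-20-2-12 3-18 0-14-4-63-40-11-4 6-23 0-18-2-12-4-8-17-16z"/><path data-summit="341 119" d="M527 16l-440 0 1 11-5 14 0 10 7 9 21 15 16 16 4 8 2 12 0 18-6 23 11 4 63 40 14 4 18 0 12-3 20 2 37 41 27 9 34 6 9 16 17 21 10-9 19-26 9 0 20 6 38 0 34 6 9 0z"/><path data-summit="514 363" d="M427 257l-9 0-23 30-40 28-18 18-17 4 18 3 9 7 8 15 3 19 25 7 11 5 16 4 3 4 6 14 1 26 2 2 19 1 24-9 20-4 42 0 1-161-43-7-38 0z"/><path data-summit="481 501" d="M299 383l-10 30 6 30 0 34-3 18-3 6-10 8-37 14-8 5 294-1-1-96-42 0-20 4-24 9-28-3-34-9-6-4-16-18-5-11-1-7-8 4-17 0-16-5z"/><path data-summit="17 17" d="M86 16l-70 1 1 75 9-1 11-6 7-7 14-23 11-4 9 0 6 3-1-13 5-14z"/>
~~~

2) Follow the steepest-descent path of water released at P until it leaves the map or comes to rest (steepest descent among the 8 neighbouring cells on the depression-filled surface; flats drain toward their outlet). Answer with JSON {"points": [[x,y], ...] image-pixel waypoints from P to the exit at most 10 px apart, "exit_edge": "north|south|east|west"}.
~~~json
{"points": [[94, 419], [83, 421], [73, 431], [63, 442], [62, 453], [62, 463], [62, 474], [65, 485], [66, 495], [73, 506], [83, 517], [94, 525], [97, 527]], "exit_edge": "south"}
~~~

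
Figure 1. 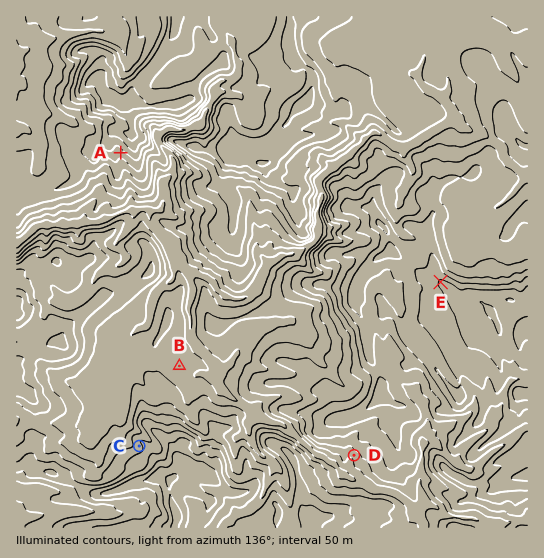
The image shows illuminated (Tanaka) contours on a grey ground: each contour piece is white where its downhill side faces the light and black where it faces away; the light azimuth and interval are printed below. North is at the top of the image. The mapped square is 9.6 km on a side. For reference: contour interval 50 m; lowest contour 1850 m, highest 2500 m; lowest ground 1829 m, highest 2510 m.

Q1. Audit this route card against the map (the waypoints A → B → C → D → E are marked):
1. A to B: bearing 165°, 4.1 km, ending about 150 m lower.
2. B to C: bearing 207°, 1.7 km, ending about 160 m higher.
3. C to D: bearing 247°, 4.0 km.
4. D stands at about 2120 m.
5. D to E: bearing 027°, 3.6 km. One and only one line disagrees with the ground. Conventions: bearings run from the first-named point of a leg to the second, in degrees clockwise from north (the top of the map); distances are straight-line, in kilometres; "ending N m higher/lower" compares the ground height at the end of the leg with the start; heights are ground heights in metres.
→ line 3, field bearing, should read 92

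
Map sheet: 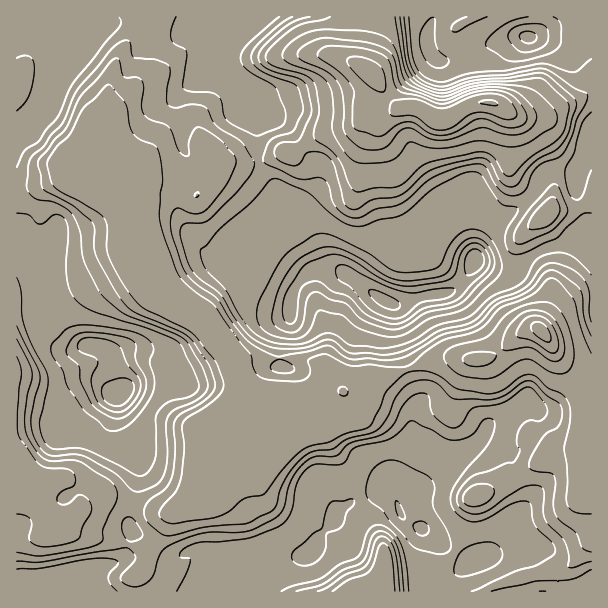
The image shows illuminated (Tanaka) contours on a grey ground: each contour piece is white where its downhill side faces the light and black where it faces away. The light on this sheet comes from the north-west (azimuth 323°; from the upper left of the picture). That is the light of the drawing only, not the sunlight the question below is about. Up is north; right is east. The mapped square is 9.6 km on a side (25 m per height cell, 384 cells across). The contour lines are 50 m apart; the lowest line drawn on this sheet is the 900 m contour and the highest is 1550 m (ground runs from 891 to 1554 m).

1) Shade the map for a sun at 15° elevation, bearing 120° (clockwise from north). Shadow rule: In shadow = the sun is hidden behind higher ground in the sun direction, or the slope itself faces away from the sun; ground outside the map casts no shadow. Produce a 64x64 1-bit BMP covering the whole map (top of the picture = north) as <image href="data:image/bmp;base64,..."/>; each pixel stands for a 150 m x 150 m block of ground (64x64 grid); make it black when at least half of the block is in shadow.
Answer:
<image width="64" height="64" href="data:image/bmp;base64,Qk0+AgAAAAAAAD4AAAAoAAAAQAAAAEAAAAABAAEAAAAAAAACAAATCwAAEwsAAAIAAAAAAAAA////AAAAAAAAAAAH8AAAAAAAAAP8AAAAABgAAf8AAAAACAAA/wAAAAAAAAAfAAAAAAAAAB+AAAAAAAAAD4AAAAAAAAAPAAAAAAAAAAAAAAAAAAAAAAAAAAAAAAAAAcAwAAHAAAAB4AAAA8AAAAPgAAABwAAAAOAADAHgAAAAAIAMAeAAAAAAwAABwAAAAABgAAHAAAAAAGAAAeAAAAAADAAZ8AAAAAAMAD/8AAAAAAgAP/4AAAAAAAA+/gAAAAAAAB48AAAAAAAAAAwAAAAAAAAAAAACAAAAAAAAAcb8AAAAABAH4P4AAAAAAA/A/+IAAAAAB4D//wAAAAADgf//wAAAAAOB//+AAAAAAYH//4AAAAABAA//4AAAAAAAA//gAAAAAAAA/+AAAAAAAAB/4AAAAAAAADwAAAAAAAAAEAAAgAAAAAACAAAAAAAAAAMAAAAAAAAAA4AAAAAAAAAB4AAAAAAAAADgAAAAAAAAAGAAAAAAAAAAAAAAAAAAAAwA4AAAAAAACADwAAAAAAAAAPgAABgAAAAA/AAAHAAAAAD+AAAfgAAAAH4AAAfYAAAAPgAAA9gAAAAfAAAB2APAAB8AAAGQB/wAD4AAAAAP/wAHwAAAAA//wAPAAAAAD//AAeAAMAAPh8AA4AD5AAAAYABgAPzAAABgAAAA/gAAAAAAAAB/wAAAAA=="/>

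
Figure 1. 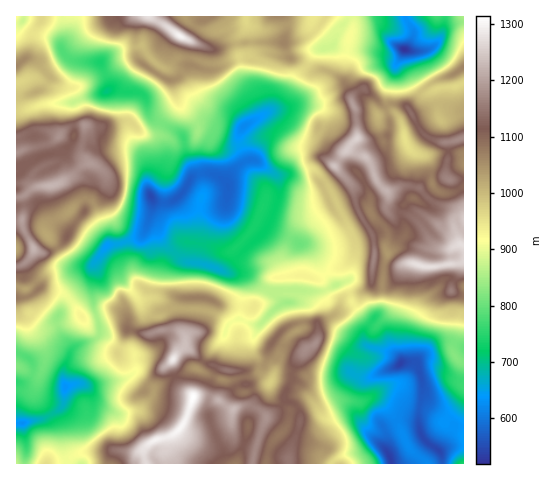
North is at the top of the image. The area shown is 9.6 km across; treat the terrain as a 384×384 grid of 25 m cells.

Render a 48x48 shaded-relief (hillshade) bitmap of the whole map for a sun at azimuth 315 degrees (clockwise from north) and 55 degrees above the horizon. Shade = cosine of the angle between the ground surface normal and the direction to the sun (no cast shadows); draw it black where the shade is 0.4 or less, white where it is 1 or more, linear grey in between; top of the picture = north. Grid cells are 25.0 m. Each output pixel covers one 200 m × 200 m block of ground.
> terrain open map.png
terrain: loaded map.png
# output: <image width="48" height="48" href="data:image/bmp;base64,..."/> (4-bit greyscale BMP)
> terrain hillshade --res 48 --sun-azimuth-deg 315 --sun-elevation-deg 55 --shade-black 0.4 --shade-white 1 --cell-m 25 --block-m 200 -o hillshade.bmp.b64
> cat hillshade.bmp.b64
<image width="48" height="48" href="data:image/bmp;base64,Qk32BAAAAAAAAHYAAAAoAAAAMAAAADAAAAABAAQAAAAAAIAEAAATCwAAEwsAABAAAAAAAAAAAAAAABEREQAiIiIAMzMzAERERABVVVUAZmZmAHd3dwCIiIgAmZmZAKqqqgC7u7sAzMzMAN3d3QDu7u4A////AM7sq6vMq8qamHeJmcqMyoiGeYhmq7u8787svM3u3uyZmYeJmbuLyomoZnZpq6qrzd7tzd7/7v/rqIeKqLx5y5mqhUWJqpqqvO7t3d7/7v//6oiaqKyXrJiahVeaqpqqq7zd3czu3e7u/oebp4u3i6eJdWeKqpvLqoiJzczdy83d7qSKuXrKmqd4Z3ZpqZvMupmIrdzNy6rN3cWLu7q8uph3iZhnmZrMqqqHjN3d3du83uqbusu92YdmmruomZrLqruWaby8ze66zdu7y6iN64U1mrzLqpq7u5umaIiKqs7Yecy6qqmK24UieqmrzKu8upqoaamama3tclrMu7uZzHMAWal3m7zMu6qpeczMuavO5jWszN25zaQAOKqXaJrMu5iZiKzdyYiM7GNazM7qrdoAFomZd3iryoiIiIm92YmZzKUVvL3+nO1gBHiHh3Z5qXh5qYicvK3t3clTm6rv682jEkiXd2VWd4hnq7mrvKze7cymaqiu/t7IQhSZdmd3d3dli7rN3KvMzLuoaKl63t7tt0I3dniHd3ZVerrf/KvMy7u5isuprM3d25QTVmiYV6p1earO/szN3dy7u826maq83dlWZmebl4mWaZrO7+3M3dy6ve7amZmZrOyal2Vop3ZmZ4nN7tzMzMy8zN3cu7u6mc2ruHZVZ8YgJFat3cvMu7y7q83dzMzLus2r7cu6iOxzABJc3czMuqqqqr3tzN3My8257tzNy72akQAWq8zMy6q7y6zey7zMu8y4vdzMy4qLyQASRYvMzLu8zbrN26q7u7q5q8zMzGeKzGAiM0nMzMu83dus3Kqrq6u6mrvMy4dorLQiEje83Murztyr3bu6u5u6qrzN3Kl3ebpkACarzcuavd273cy6uqq6isvN7ah2VoqYEASZm9yZrN273ty7uqmrd6u73tupZWiZQAN4V8y6rN3L3ty7mqqcqamqq8zNyXiaYAN5ZIu6rN3LzdzJeqqpvMvLqby83LmpYiWKhFiZms3bq7uomKqom93dqZq7vMuoZEaJlkVWeKvLmLy9t4qXis3dp5maq8uYZUZ4iGVVaJm8y83u6omYibqrlru6mbqXVmV4mZiGWbq97t3u/qiZeaisudzMyrqXVoeJmaqHR73M7+3d79eqequ87u7d3e26iZibmIqYZZzd3v7c3serqaqb3c3dze26vKm7mIiIdmiszO7t27aKubmavJmqq9y83cvLqYiHd3eJu83dy6aL3aq7u7qHeIeL3Mu6mHdmZ4mImZq8zbiK3du7vLy5iZdYqpd3lmZTRniHd3irztpYzv7Kmoq6mbqZmWVqqXdjE0VVVomb3LqHzu/+t3iYebu7uXiau6mYVFVmdpzMy6iHvu7//rqWeqmKu7u6qYiIeImamIrMy6dnjO7//9yWepdle8y6dVeYeKqqqHisy5dmWczf7tyWaal1RpmpeIebqru8uYd5u5ZVZpqc7tyXaKuodlRouYqqqby7uZqHq5dneJqZ3t2neKy6qVIlicuImay6qYqni6d3iqqYvQ=="/>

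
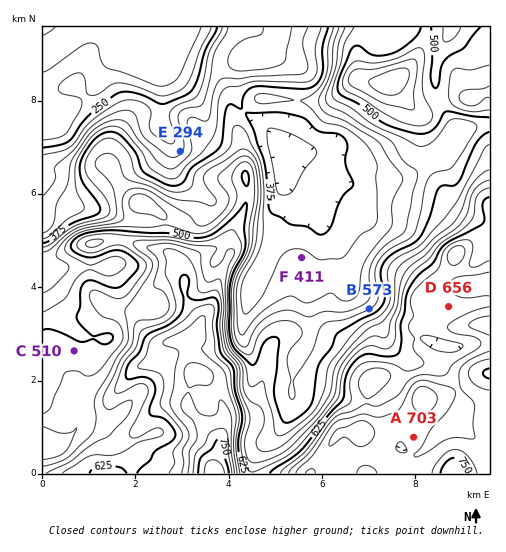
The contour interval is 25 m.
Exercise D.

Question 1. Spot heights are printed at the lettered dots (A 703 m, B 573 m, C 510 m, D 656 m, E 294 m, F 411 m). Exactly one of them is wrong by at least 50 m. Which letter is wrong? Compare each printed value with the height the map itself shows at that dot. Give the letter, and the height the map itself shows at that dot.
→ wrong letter B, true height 473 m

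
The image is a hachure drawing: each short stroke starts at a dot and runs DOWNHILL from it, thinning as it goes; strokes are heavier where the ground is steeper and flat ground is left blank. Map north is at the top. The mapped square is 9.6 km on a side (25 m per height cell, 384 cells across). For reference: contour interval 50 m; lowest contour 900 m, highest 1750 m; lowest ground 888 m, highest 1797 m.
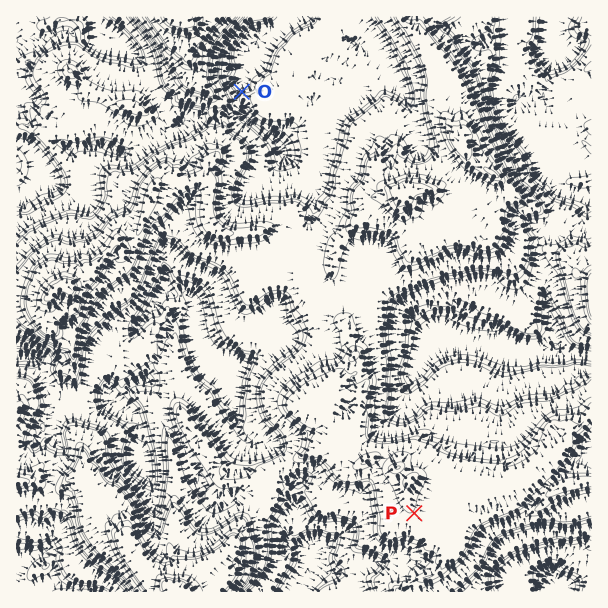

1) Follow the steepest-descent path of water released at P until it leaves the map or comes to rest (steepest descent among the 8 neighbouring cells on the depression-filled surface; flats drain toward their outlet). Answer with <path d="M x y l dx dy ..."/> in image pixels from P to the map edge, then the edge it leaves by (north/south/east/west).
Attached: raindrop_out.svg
<path d="M414 513l8 8 0 4-3 3 0 2-15 15 0 3-11 10-3 2-12 0-9 4-7 2-3 1-8 8-18 0-3-3-4 0-3 3-3 0-3-3-5 0-4 9 0 3-8 7"/>
exit: south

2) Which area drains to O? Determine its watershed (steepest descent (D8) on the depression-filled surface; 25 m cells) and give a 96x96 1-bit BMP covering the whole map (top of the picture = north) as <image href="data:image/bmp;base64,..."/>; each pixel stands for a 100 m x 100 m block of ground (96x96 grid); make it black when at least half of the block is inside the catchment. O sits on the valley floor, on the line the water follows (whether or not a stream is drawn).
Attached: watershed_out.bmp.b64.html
<image width="96" height="96" href="data:image/bmp;base64,Qk2+BAAAAAAAAD4AAAAoAAAAYAAAAGAAAAABAAEAAAAAAIAEAAATCwAAEwsAAAIAAAAAAAAA////AAAAAAAAAAAAAAAAAAAAAAAAAAAAAAAAAAAAAAAAAAAAAAAAAAAAAAAAAAAAAAAAAAAAAAAAAAAAAAAAAAAAAAAAAAAAAAAAAAAAAAAAAAAAAAAAAAAAAAAAAAAAAAAAAAAAAAAAAAAAAAAAAAAAAAAAAAAAAAAAAAAAAAAAAAAAAAAAAAAAAAAAAAAAAAAAAAAAAAAAAAAAAAAAAAAAAAAAAAAAAAAAAAAAAAAAAAAAAAAAAAAAAAAAAAAAAAAAAAAAAAAAAAAAAAAAAAAAAAAAAAAAAAAAAAAAAAAAAAAAAAAAAAAAAAAAAAAAAAAAAAAAAAAAAAAAAAAAAAAAAAAAAAAAAAAAAAAAAAAAAAAAAAAAAAAAAAAAAAAAAAAAAAAAAAAAAAAAAAAAAAAAAAAAAAAAAAAAAAAAAAAAAAAAAAAAAAAAAAAAAAAAAAAAAAAAAAAAAAAAAAAAAAAAAAAAAAAAAAAAAAAAAAAAAAAAAAAAAAAAAAAAAAAAAAAAAAAAAAAAAAAAAAAAAAAAAAAAAAAAAAAAAAAAAAAAAAAAAAAAAAAAAAAAAAAAAAAAAAAAAAAAAAAAAAAAAAAAAAAAAAAAAAAAAAAAAAAAAAAAAAAAAAAAAAAAAAAAAAAAAAAAAAAAAAAAAAAAAAAAAAAAAAAAAAAAAAAAAAAAAAAAAAAAAAAAAAAAAAAAAAAAAAAAAAAAAAAAAAAAAAAAAAAAAAAAAAAAAAAAAAAAAAAAAAAAAAAAAAAAAAAAAAAAAAAAAAAAAAAAAAAAAAAAAAAAAAAAAAAAAAAAAAAAAAAAAAAAAAAAAAAAAAAAAAAAAAAAAAAAAAAAAAAAAAAAAAAAAAAAAAAAAAAAAAAAAAAAAAAAAAAAAAAAAAAAAAAAAAAAAAAAAAAAAAB4AAAAAAAAAAAAAAH8AAAAAAAAAAAAAB/8AAAAAAAAAAAAAD/+AAAAAAAAAAAAf///AAAAAAAAAAAA////gAAAAAAAAAAA////wAAAAAAAAAAA////4AAAAAAAAAAA////4AAAAAAAAAAA////4AAAAAAAAAAA/////gAAAAAAAAAA////+AAAAAAAAAAA////8AAAAAAAAAAA////8AAAAAAAAAAA////8AAAAAAAAAAA////8AAAAAAAAAAAf///+AAAAAAAAAAAf///+AAAAAAAAAAAf///+AAAAAAAAAAAf///8AAAAAAAAAAAf///8AAAAAAAAAAA///4AAAAAAAAAAAA///wAAAAAAAAAAAAf/+AAAAAAAAAAAAA//wAAAAAAAAAAAAA//gAAAAAAAAAAAAABjAAAAAAAAAAAAAAAAAAAAAAAAAAAAAAAAAAAAAAAAAAAAAAAAAAAAAAAAAAAAAAAAAAAAAAAAAAAAAAAAAAAAAAAAAAAAAAAAAAAAAAAAAAAAAAAAAAAAAAAAAAAAAAAAAAAAAAAAAAAAAAAAAAAAAAAAAAAAAAAAAAAAAAAAAAAAAAAAAAAAAAAAAAAAAAAAAAAAAAAAAAAAAAAAAAAAAAAAA="/>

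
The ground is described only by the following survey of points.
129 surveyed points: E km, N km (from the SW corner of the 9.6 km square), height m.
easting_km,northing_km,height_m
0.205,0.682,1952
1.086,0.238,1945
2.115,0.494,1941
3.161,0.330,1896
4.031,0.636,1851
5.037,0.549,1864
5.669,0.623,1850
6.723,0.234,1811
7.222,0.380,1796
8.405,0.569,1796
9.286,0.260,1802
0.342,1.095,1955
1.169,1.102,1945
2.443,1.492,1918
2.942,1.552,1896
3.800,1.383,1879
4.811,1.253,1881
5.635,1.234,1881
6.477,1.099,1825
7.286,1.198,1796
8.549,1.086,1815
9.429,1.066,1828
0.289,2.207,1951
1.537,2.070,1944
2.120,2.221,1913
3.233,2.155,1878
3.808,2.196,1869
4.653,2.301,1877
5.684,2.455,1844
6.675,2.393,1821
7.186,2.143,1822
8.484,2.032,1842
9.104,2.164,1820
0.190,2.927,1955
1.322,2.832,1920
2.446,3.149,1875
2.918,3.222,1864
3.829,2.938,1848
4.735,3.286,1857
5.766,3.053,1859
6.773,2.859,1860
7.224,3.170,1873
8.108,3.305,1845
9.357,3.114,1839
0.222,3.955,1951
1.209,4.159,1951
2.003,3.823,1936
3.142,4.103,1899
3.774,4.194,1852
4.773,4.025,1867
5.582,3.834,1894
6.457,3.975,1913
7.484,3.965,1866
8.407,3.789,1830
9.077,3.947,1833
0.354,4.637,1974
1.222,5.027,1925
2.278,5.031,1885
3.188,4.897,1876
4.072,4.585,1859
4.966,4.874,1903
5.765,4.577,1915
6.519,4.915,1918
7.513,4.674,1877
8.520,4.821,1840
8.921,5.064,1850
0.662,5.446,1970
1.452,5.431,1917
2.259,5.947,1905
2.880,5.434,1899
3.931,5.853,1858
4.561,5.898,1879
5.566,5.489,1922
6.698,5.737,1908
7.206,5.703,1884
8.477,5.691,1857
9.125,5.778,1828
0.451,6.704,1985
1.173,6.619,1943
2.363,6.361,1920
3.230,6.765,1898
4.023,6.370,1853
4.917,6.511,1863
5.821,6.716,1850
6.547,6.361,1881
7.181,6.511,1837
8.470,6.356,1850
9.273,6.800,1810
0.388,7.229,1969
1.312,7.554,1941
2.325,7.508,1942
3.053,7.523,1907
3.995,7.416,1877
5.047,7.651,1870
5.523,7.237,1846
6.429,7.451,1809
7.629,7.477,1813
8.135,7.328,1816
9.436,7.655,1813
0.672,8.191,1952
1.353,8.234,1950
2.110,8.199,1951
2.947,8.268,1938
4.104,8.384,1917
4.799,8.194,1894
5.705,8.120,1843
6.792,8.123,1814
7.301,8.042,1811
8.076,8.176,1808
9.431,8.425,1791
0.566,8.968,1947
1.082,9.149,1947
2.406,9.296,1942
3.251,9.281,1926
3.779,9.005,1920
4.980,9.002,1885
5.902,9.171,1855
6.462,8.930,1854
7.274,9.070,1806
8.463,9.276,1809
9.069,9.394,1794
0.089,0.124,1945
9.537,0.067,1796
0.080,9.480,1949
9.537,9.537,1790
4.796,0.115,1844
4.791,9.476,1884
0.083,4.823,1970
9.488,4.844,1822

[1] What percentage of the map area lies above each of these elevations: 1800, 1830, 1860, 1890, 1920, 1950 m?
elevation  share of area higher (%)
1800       96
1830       80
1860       60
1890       42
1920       26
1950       8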